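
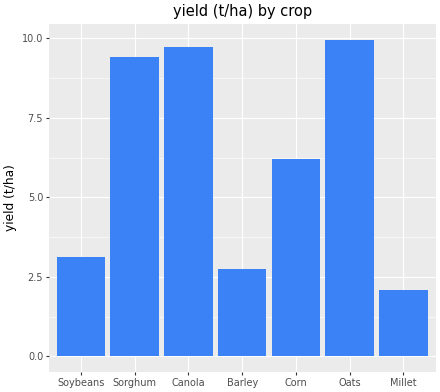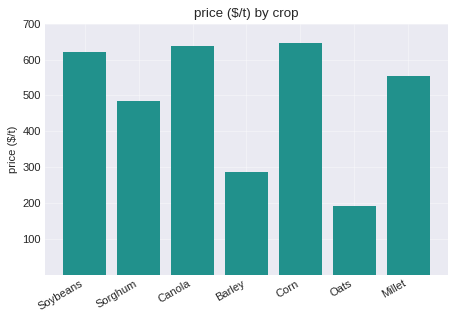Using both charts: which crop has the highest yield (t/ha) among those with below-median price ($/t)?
Chart 2 median price ($/t) ≈ 600; below-median crops: Sorghum, Barley, Oats. Among those, Oats has the highest yield (t/ha) (≈ 10).

Oats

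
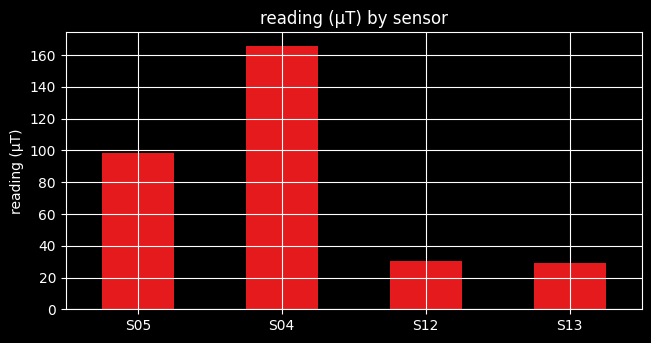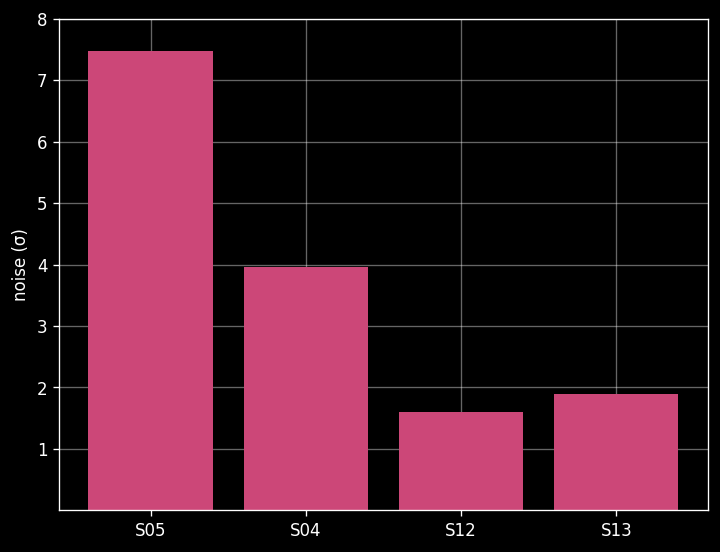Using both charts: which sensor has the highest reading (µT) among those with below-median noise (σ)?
S12

Chart 2 median noise (σ) ≈ 3; below-median sensors: S12, S13. Among those, S12 has the highest reading (µT) (≈ 40).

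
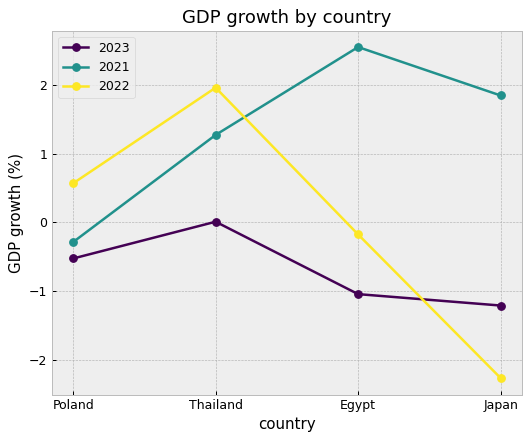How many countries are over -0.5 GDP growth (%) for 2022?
Above -0.5: Poland, Thailand, Egypt.

3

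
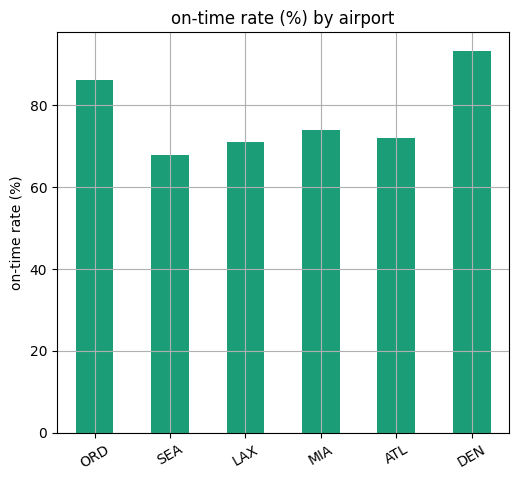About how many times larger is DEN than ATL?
≈ 1.29×

DEN ≈ 90, ATL ≈ 70; 90/70 ≈ 1.29.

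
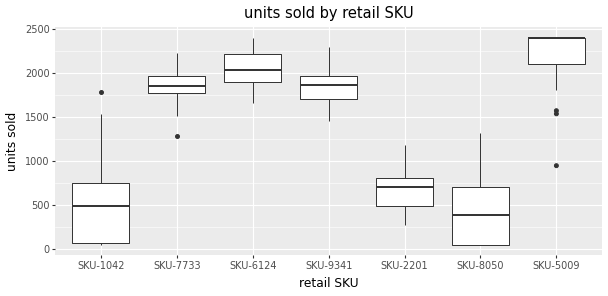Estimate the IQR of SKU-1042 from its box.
≈ 800

Q3 ≈ 800, Q1 ≈ 0; IQR ≈ 800.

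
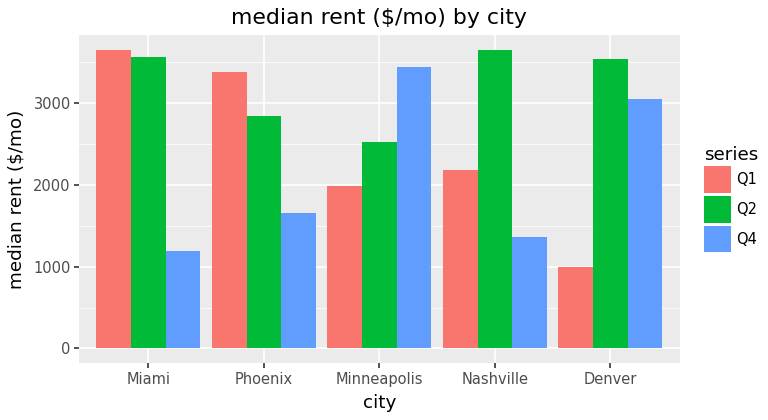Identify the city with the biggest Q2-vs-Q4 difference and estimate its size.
Miami, ≈ 2500 $/mo

Miami: Q2 ≈ 3500, Q4 ≈ 1000 → gap ≈ 2500. Next-largest (Nashville) is only ≈ 2000.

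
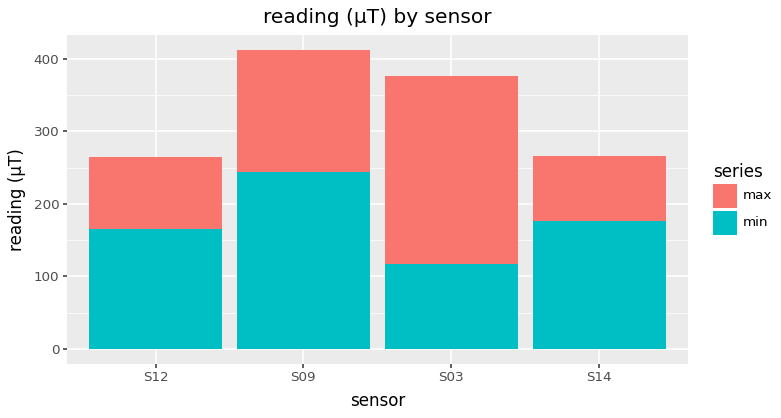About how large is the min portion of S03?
≈ 100

min top ≈ 100, bottom ≈ 0; segment ≈ 100.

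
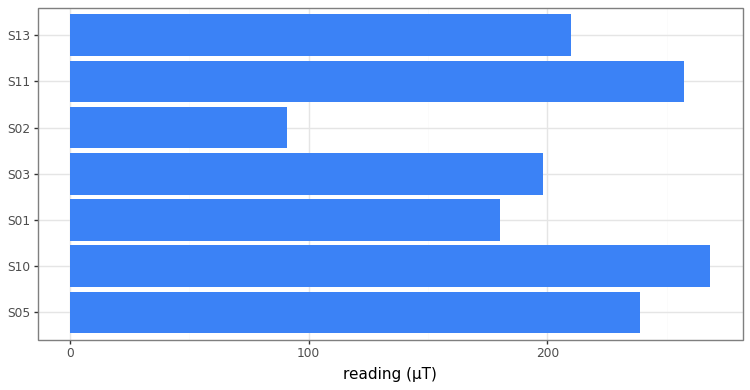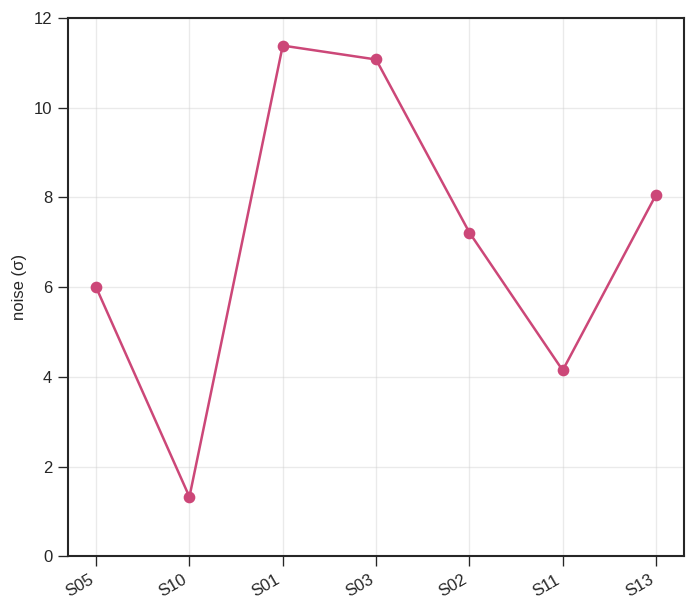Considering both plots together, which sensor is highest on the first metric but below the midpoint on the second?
S10

Chart 2 median noise (σ) ≈ 8; below-median sensors: S05, S10, S11. Among those, S10 has the highest reading (µT) (≈ 275).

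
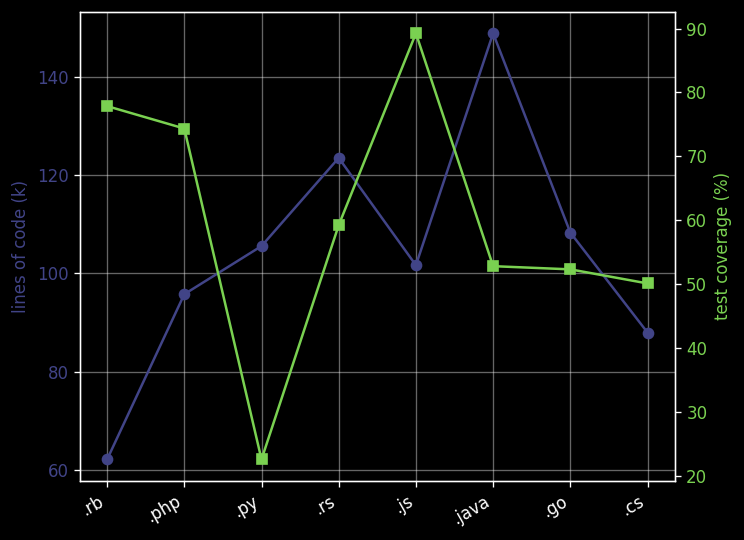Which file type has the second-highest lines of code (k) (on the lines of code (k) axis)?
.rs

Top 3 (on the lines of code (k) axis): .java ≈ 150, .rs ≈ 120, .go ≈ 110.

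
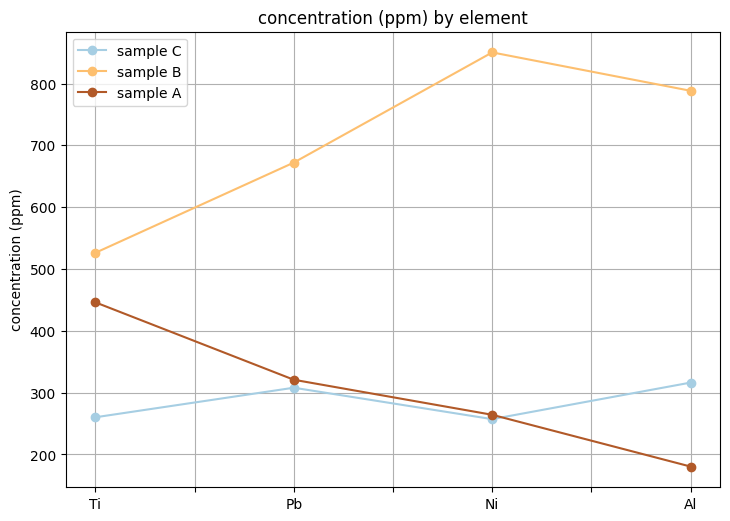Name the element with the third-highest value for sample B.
Pb

Top 4 for sample B: Ni ≈ 900, Al ≈ 800, Pb ≈ 700, Ti ≈ 500.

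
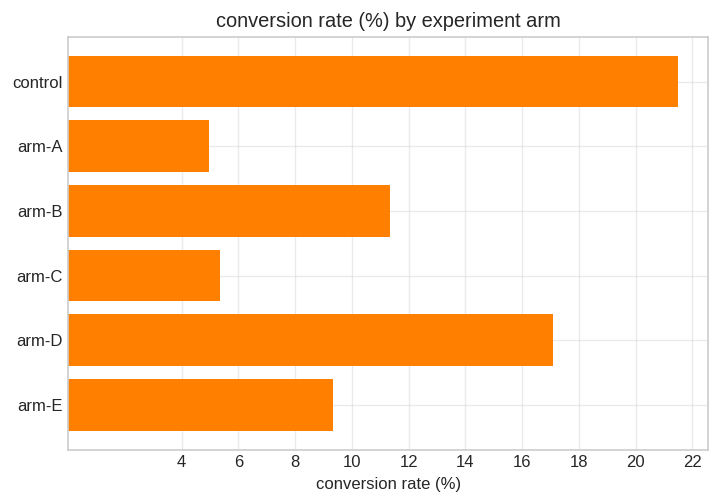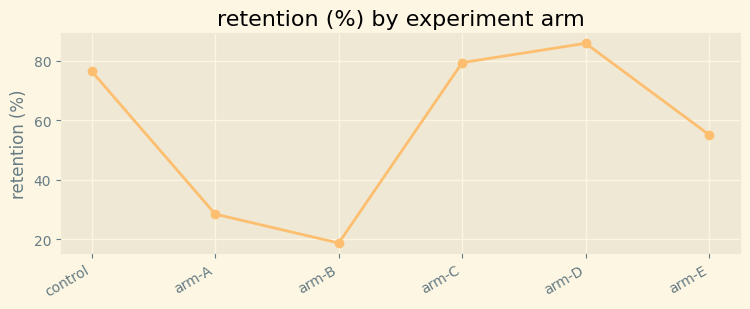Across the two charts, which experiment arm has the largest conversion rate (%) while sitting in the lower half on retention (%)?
Chart 2 median retention (%) ≈ 70; below-median experiment arms: arm-A, arm-B, arm-E. Among those, arm-B has the highest conversion rate (%) (≈ 12).

arm-B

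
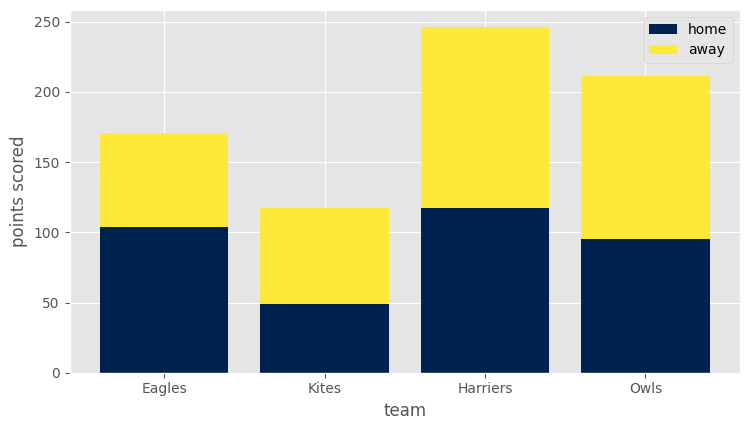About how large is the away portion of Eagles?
≈ 75

away top ≈ 175, bottom ≈ 100; segment ≈ 75.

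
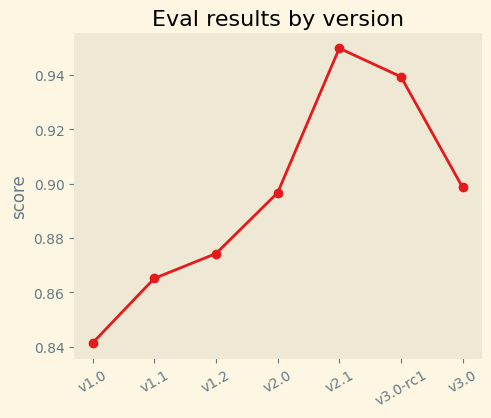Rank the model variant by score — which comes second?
Top 3: v2.1 ≈ 0.95, v3.0-rc1 ≈ 0.94, v3.0 ≈ 0.90.

v3.0-rc1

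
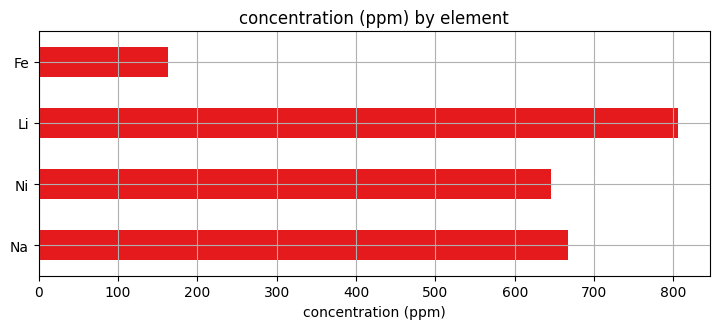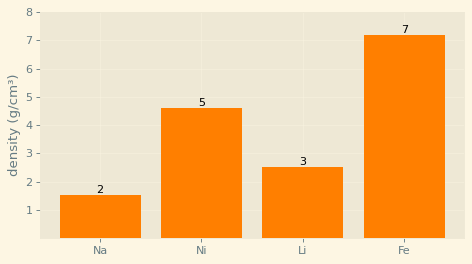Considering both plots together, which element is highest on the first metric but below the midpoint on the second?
Chart 2 median density (g/cm³) ≈ 4; below-median elements: Na, Li. Among those, Li has the highest concentration (ppm) (≈ 800).

Li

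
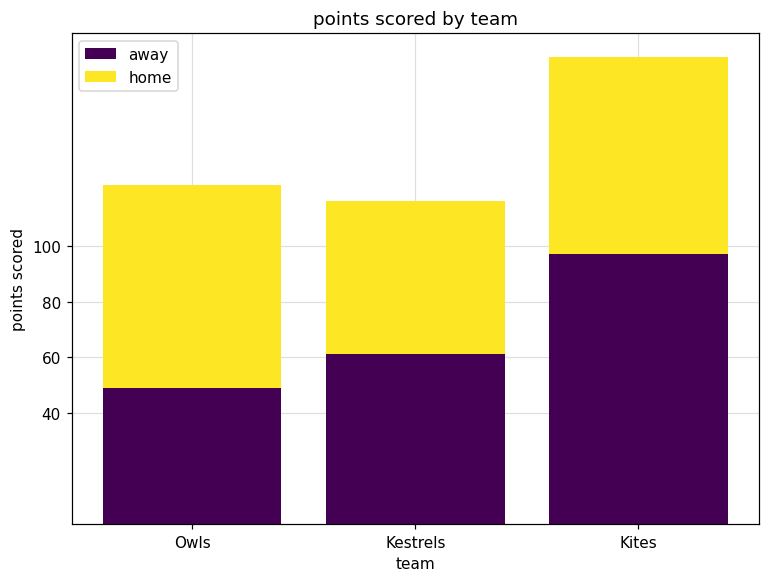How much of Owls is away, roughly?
away top ≈ 40, bottom ≈ 0; segment ≈ 40.

≈ 40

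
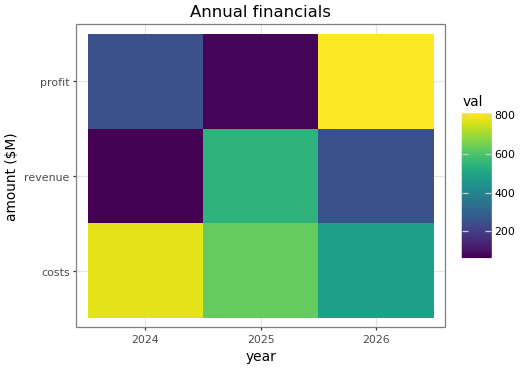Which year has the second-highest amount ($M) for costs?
Top 3 for costs: 2024 ≈ 800, 2025 ≈ 600, 2026 ≈ 500.

2025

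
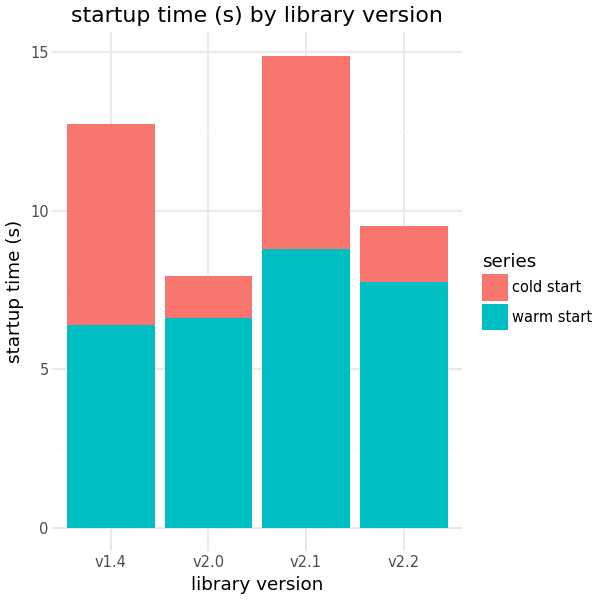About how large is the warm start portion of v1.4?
warm start top ≈ 6, bottom ≈ 0; segment ≈ 6.

≈ 6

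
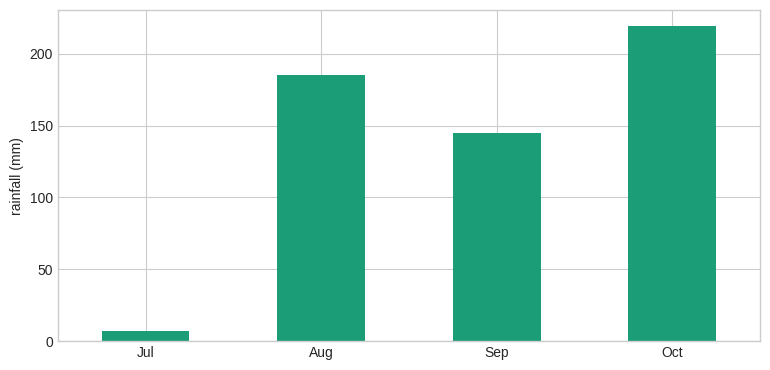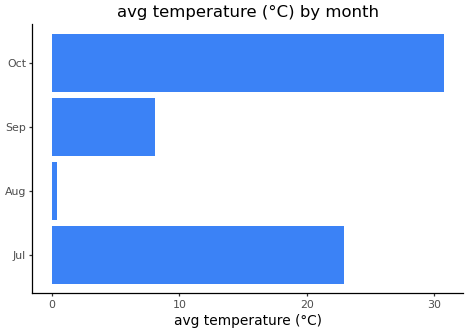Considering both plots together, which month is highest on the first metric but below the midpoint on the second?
Aug

Chart 2 median avg temperature (°C) ≈ 15; below-median months: Aug, Sep. Among those, Aug has the highest rainfall (mm) (≈ 175).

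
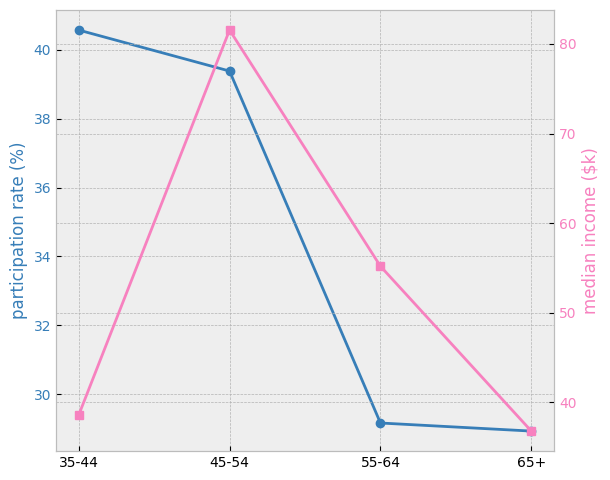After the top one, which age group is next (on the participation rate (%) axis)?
Top 3 (on the participation rate (%) axis): 35-44 ≈ 41, 45-54 ≈ 39, 55-64 ≈ 29.

45-54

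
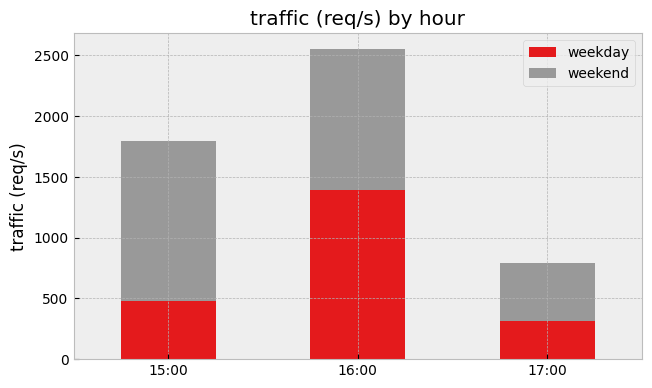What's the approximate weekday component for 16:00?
≈ 1500

weekday top ≈ 1500, bottom ≈ 0; segment ≈ 1500.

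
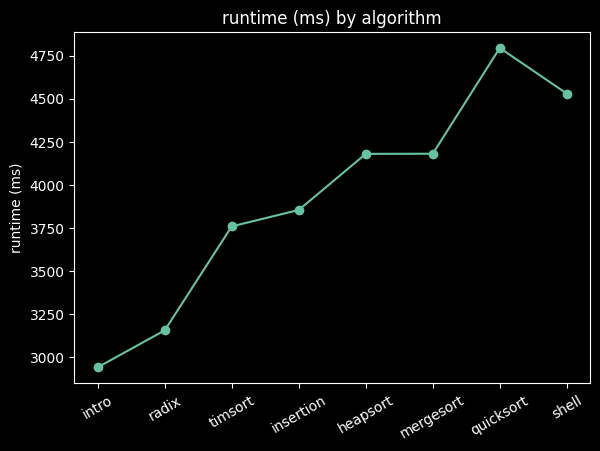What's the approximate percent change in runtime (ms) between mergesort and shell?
≈ +9.5%

mergesort ≈ 4200, shell ≈ 4600; (4600 − 4200) / 4200 ≈ +9.5%.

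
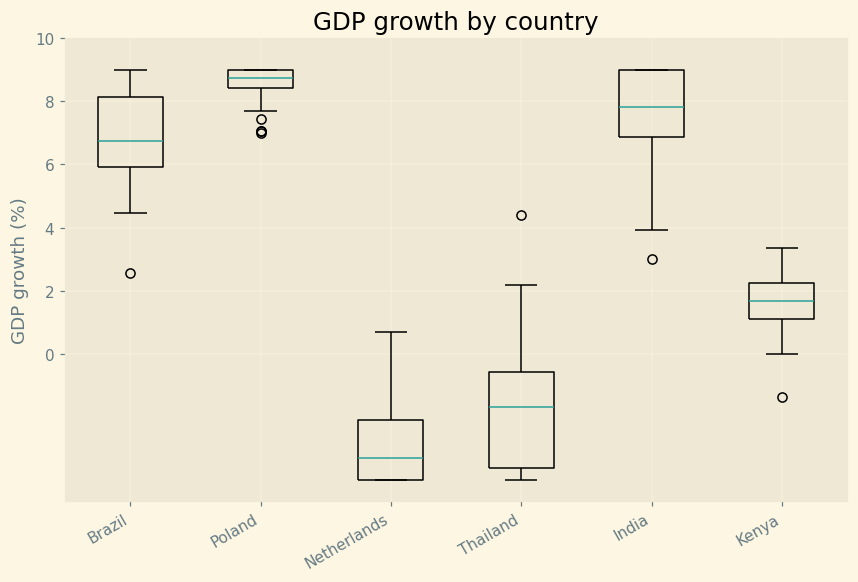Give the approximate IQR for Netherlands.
≈ 2

Q3 ≈ -2, Q1 ≈ -4; IQR ≈ 2.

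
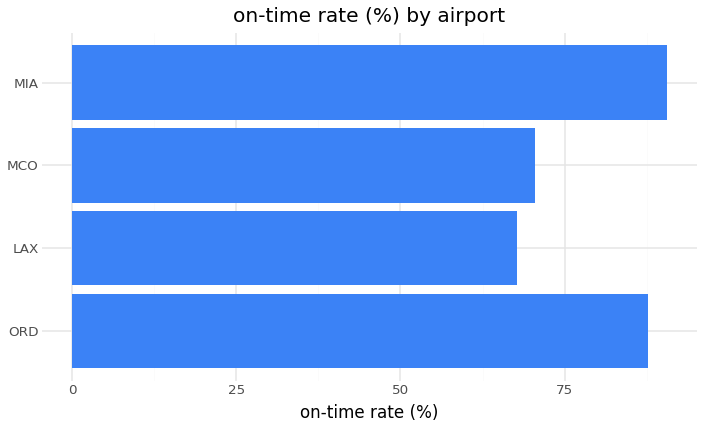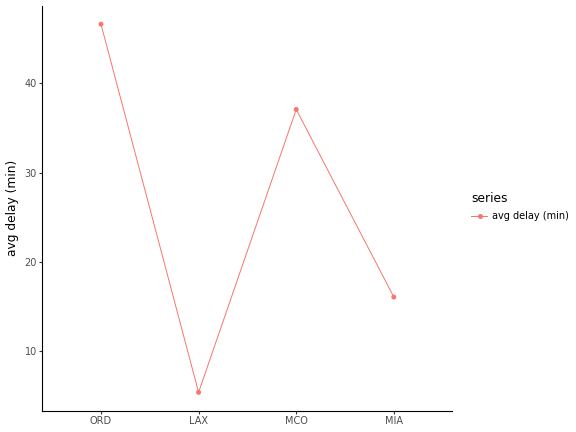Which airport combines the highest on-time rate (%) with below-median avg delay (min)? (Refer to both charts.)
Chart 2 median avg delay (min) ≈ 25; below-median airports: LAX, MIA. Among those, MIA has the highest on-time rate (%) (≈ 90).

MIA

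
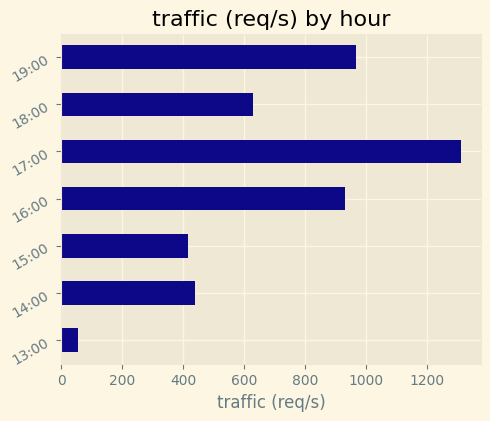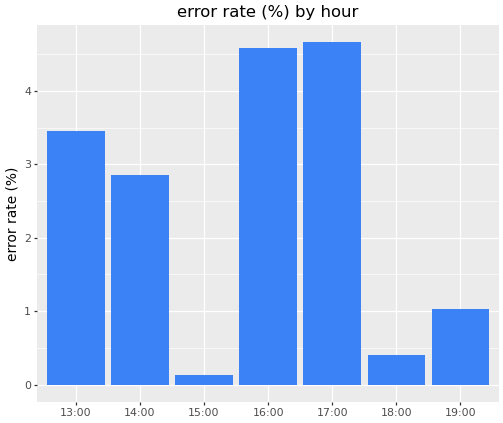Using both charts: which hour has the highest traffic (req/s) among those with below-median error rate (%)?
Chart 2 median error rate (%) ≈ 3; below-median hours: 15:00, 18:00, 19:00. Among those, 19:00 has the highest traffic (req/s) (≈ 1000).

19:00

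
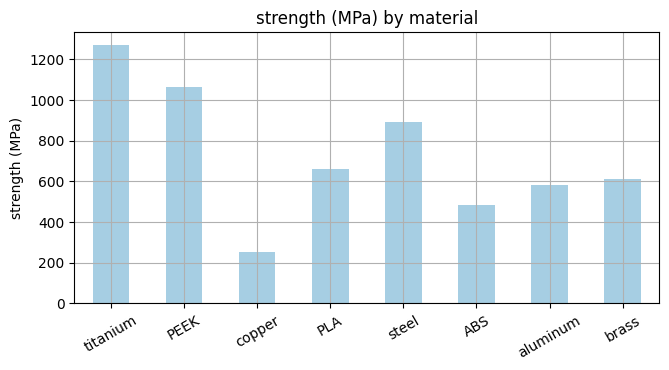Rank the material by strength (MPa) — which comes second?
PEEK

Top 3: titanium ≈ 1200, PEEK ≈ 1000, steel ≈ 800.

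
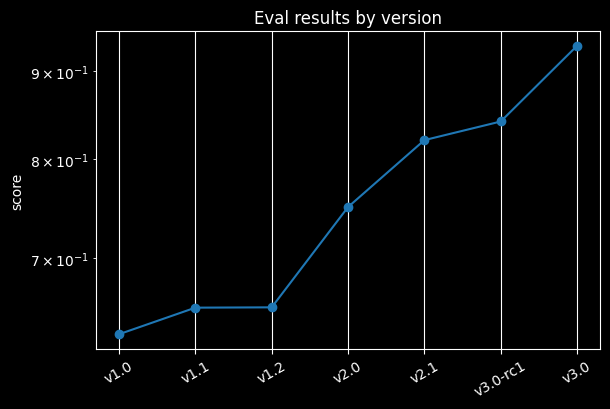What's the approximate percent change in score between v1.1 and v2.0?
≈ +15.4%

v1.1 ≈ 0.65, v2.0 ≈ 0.75; (0.75 − 0.65) / 0.65 ≈ +15.4%.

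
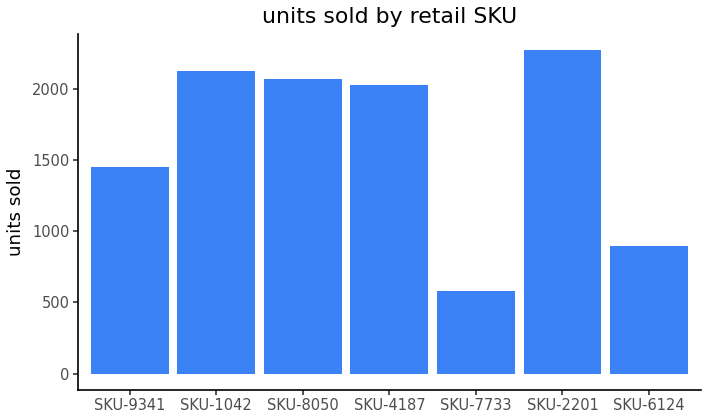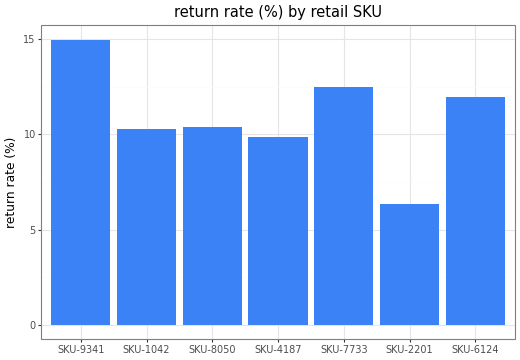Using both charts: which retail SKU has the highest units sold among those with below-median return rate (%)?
Chart 2 median return rate (%) ≈ 10; below-median retail SKUs: SKU-1042, SKU-4187, SKU-2201. Among those, SKU-2201 has the highest units sold (≈ 2500).

SKU-2201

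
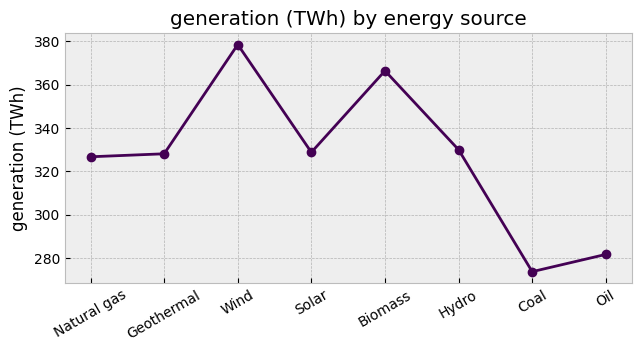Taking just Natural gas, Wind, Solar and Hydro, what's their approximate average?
≈ 342

(330 + 380 + 330 + 330) / 4 ≈ 342.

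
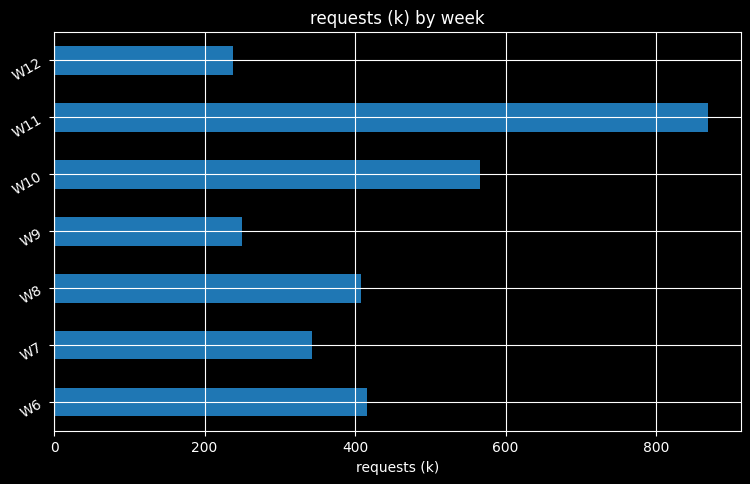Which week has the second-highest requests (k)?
W10

Top 3: W11 ≈ 900, W10 ≈ 600, W6 ≈ 400.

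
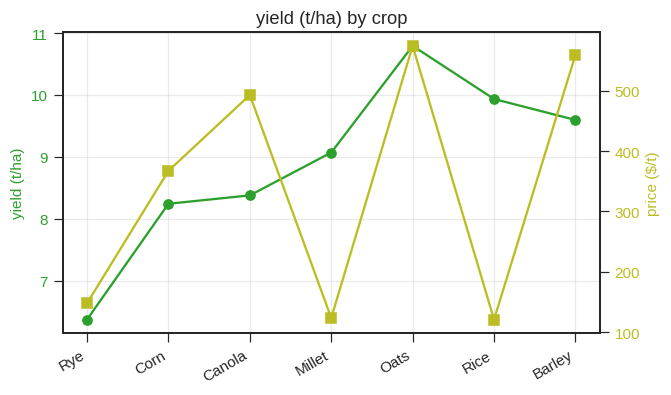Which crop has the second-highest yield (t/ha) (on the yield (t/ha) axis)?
Top 3 (on the yield (t/ha) axis): Oats ≈ 11.0, Rice ≈ 10.0, Barley ≈ 9.5.

Rice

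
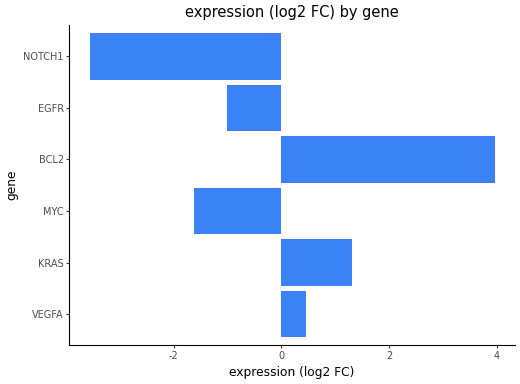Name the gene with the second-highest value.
KRAS

Top 3: BCL2 ≈ 4, KRAS ≈ 1, VEGFA ≈ 0.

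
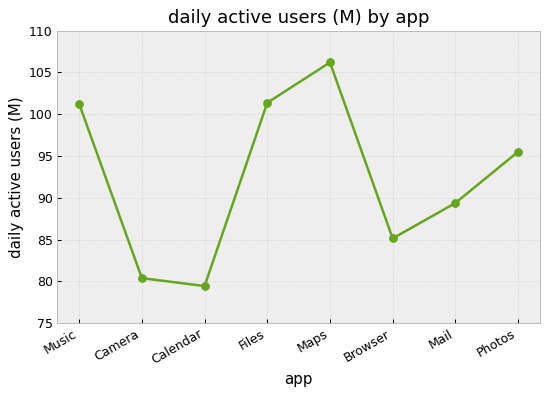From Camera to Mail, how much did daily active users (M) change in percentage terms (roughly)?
≈ +12.5%

Camera ≈ 80, Mail ≈ 90; (90 − 80) / 80 ≈ +12.5%.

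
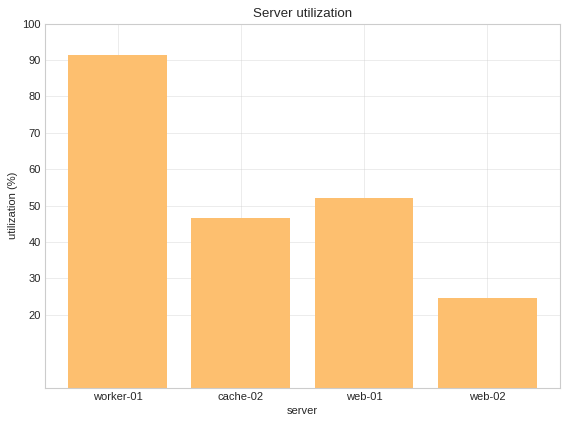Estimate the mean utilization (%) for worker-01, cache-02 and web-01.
(90 + 50 + 50) / 3 ≈ 63.

≈ 63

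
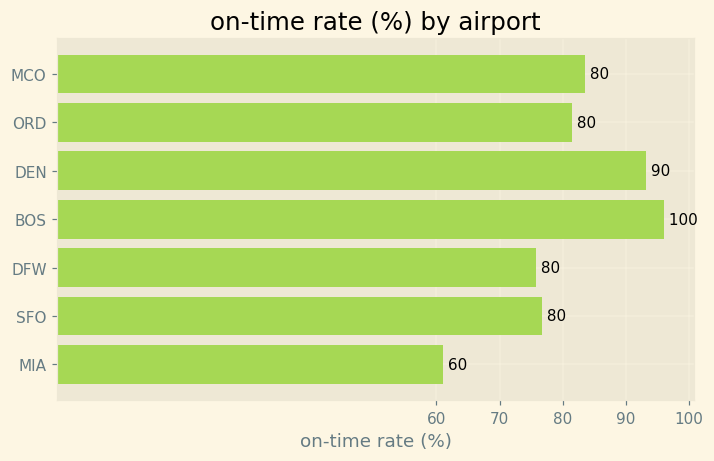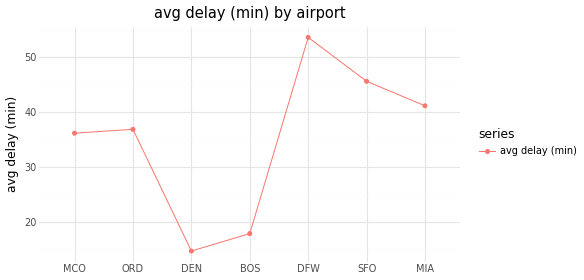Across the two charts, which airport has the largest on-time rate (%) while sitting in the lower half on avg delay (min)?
Chart 2 median avg delay (min) ≈ 35; below-median airports: MCO, DEN, BOS. Among those, BOS has the highest on-time rate (%) (≈ 100).

BOS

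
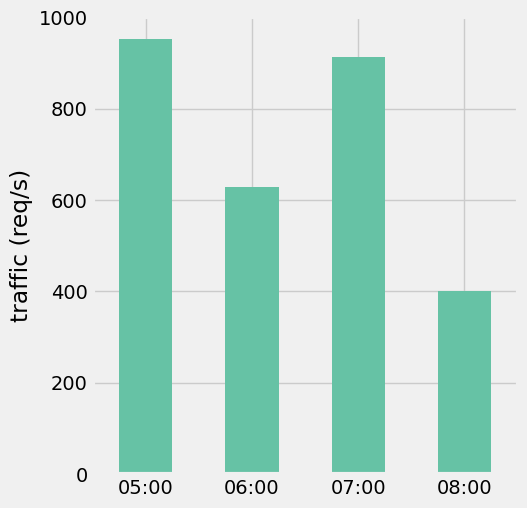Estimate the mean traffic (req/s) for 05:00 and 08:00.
≈ 700

(1000 + 400) / 2 ≈ 700.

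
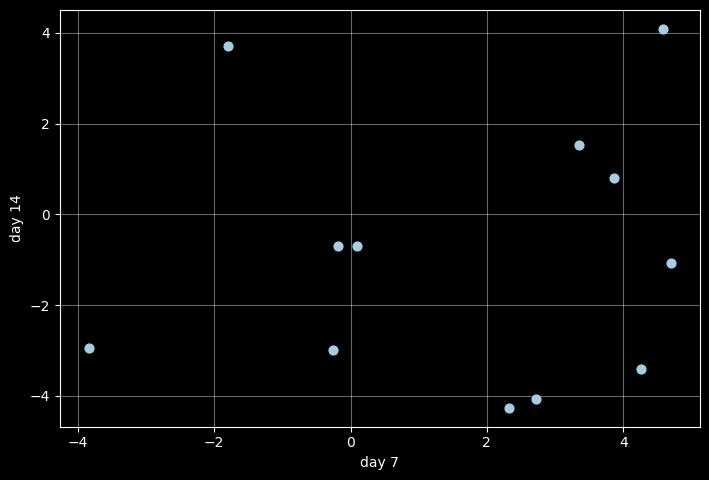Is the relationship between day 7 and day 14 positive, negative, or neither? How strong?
no clear correlation

Points are roughly uncorrelated; weak (|r| ≈ 0.1).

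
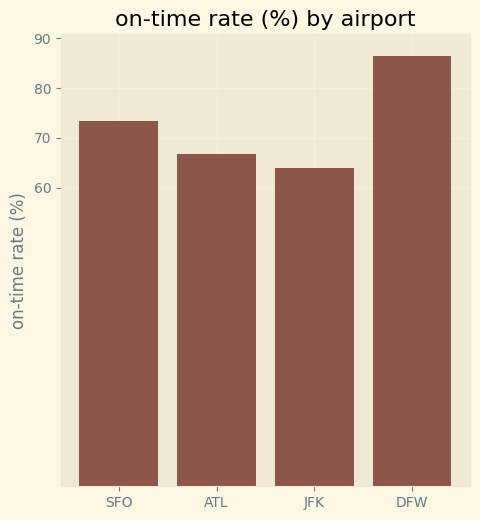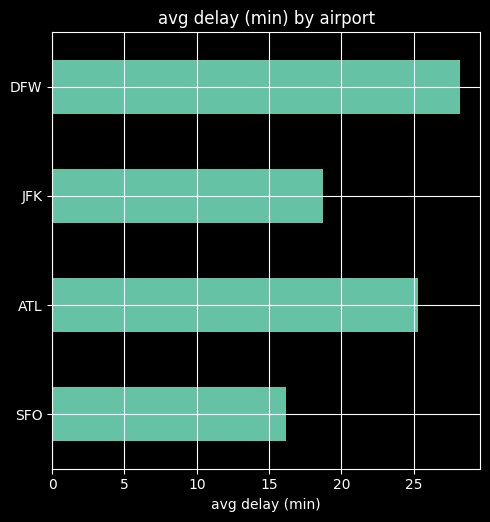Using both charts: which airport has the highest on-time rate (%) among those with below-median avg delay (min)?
Chart 2 median avg delay (min) ≈ 20; below-median airports: SFO, JFK. Among those, SFO has the highest on-time rate (%) (≈ 70).

SFO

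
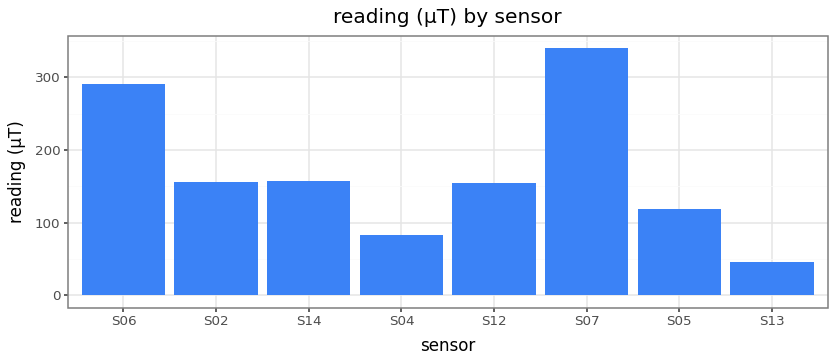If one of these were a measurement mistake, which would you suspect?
S07 ≈ 350; the rest sit between ≈ 50 and ≈ 300.

S07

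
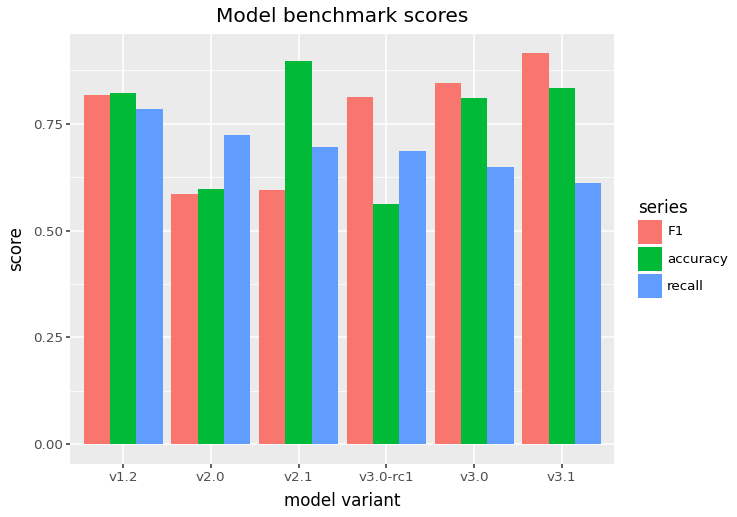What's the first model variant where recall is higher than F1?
v2.0

v1.2: recall ≈ 0.8 vs F1 ≈ 0.8 (not yet); v2.0: recall ≈ 0.7 vs F1 ≈ 0.6 (first crossover).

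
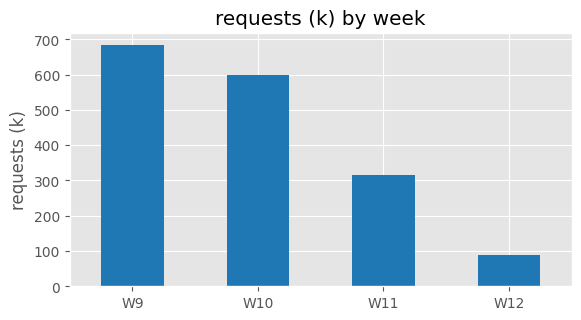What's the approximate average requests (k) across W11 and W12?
≈ 200

(300 + 100) / 2 ≈ 200.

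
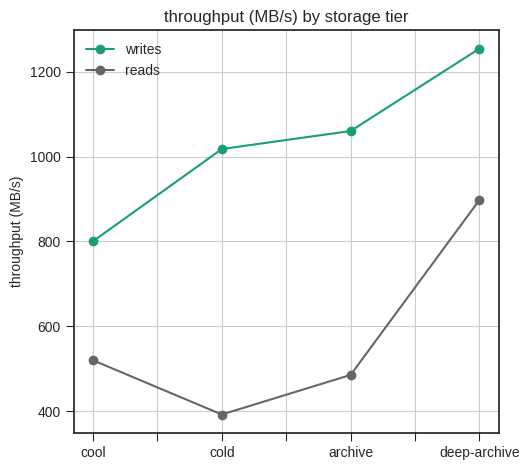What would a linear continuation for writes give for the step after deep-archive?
Last three: 1000, 1100, 1300 → slope ≈ 150/step → next ≈ 1450.

≈ 1450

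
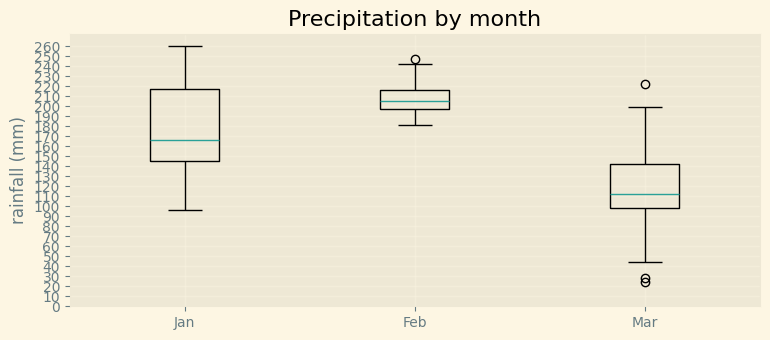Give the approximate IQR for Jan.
Q3 ≈ 220, Q1 ≈ 140; IQR ≈ 80.

≈ 80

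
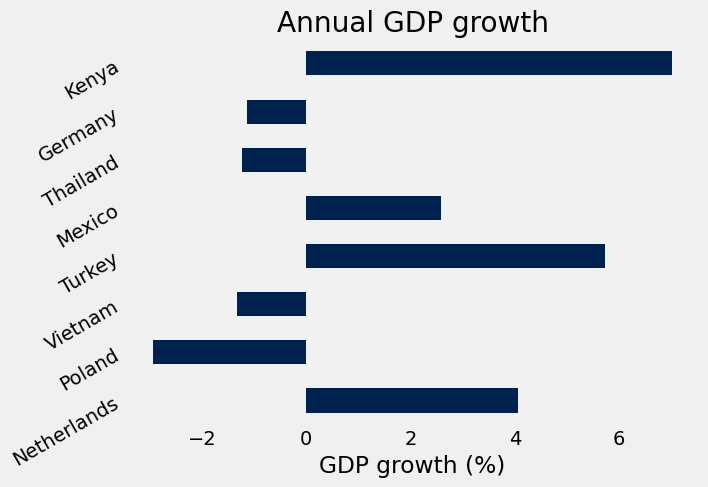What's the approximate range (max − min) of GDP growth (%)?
Max Kenya ≈ 7, min Poland ≈ -3; range ≈ 10.

≈ 10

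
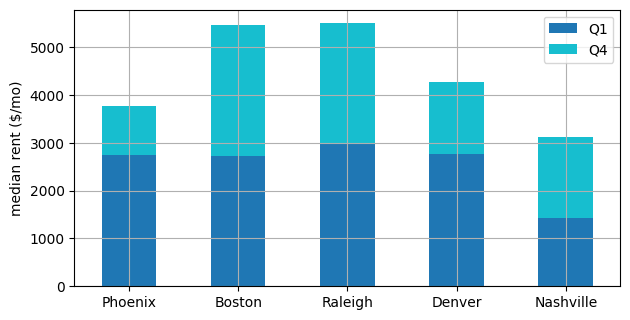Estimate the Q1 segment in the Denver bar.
≈ 3000

Q1 top ≈ 3000, bottom ≈ 0; segment ≈ 3000.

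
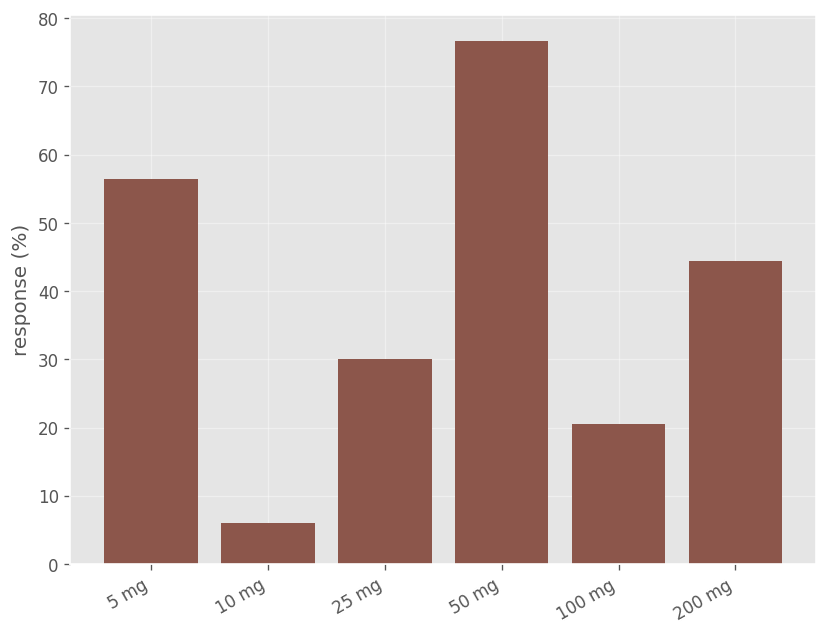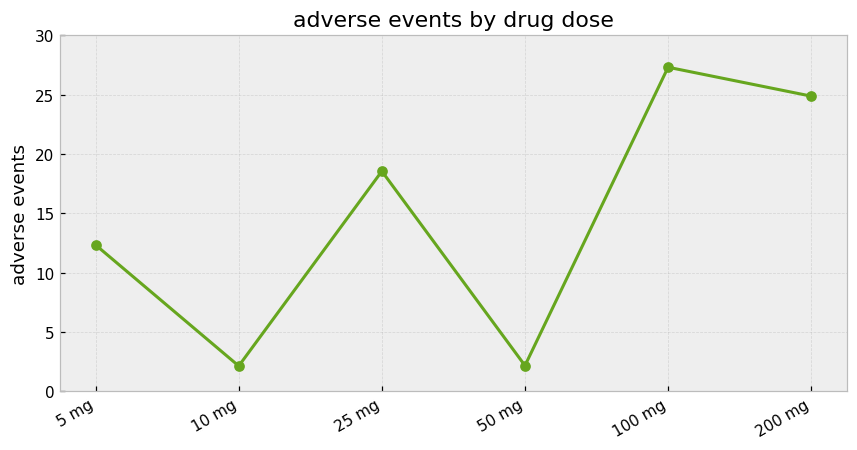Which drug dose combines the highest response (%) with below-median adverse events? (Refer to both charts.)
50 mg

Chart 2 median adverse events ≈ 15; below-median drug doses: 5 mg, 10 mg, 50 mg. Among those, 50 mg has the highest response (%) (≈ 80).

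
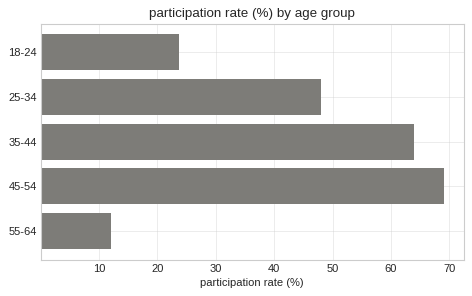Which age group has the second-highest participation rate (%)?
Top 3: 45-54 ≈ 70, 35-44 ≈ 60, 25-34 ≈ 50.

35-44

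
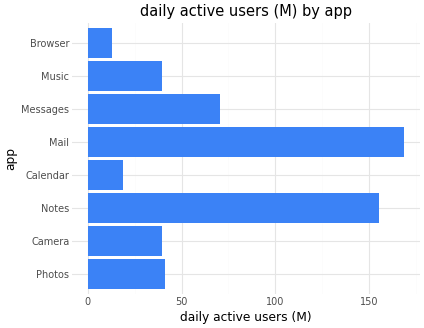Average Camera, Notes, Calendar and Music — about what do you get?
(40 + 160 + 20 + 40) / 4 ≈ 65.

≈ 65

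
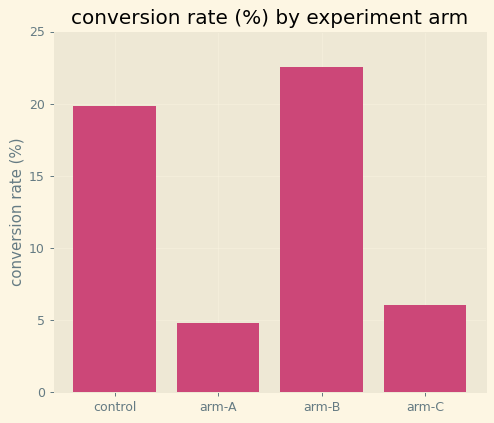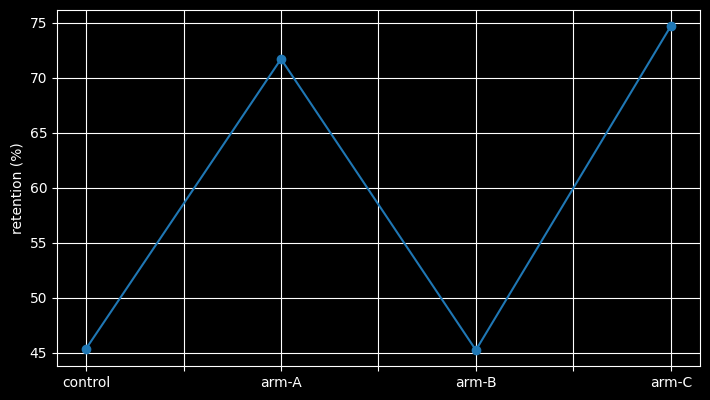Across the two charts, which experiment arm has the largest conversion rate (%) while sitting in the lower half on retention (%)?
Chart 2 median retention (%) ≈ 60; below-median experiment arms: control, arm-B. Among those, arm-B has the highest conversion rate (%) (≈ 25).

arm-B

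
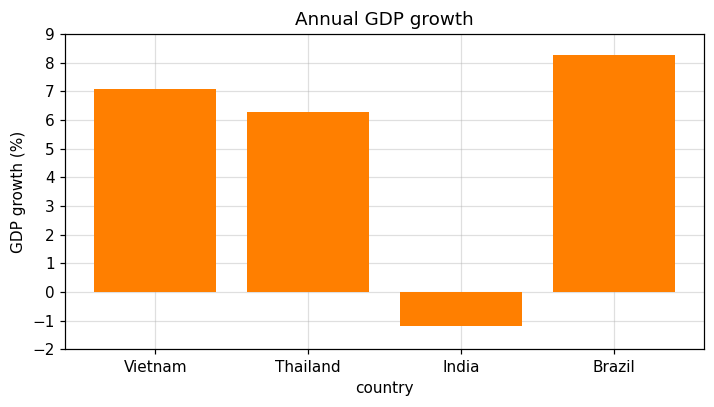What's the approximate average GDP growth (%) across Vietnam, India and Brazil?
≈ 5

(7 + -1 + 8) / 3 ≈ 5.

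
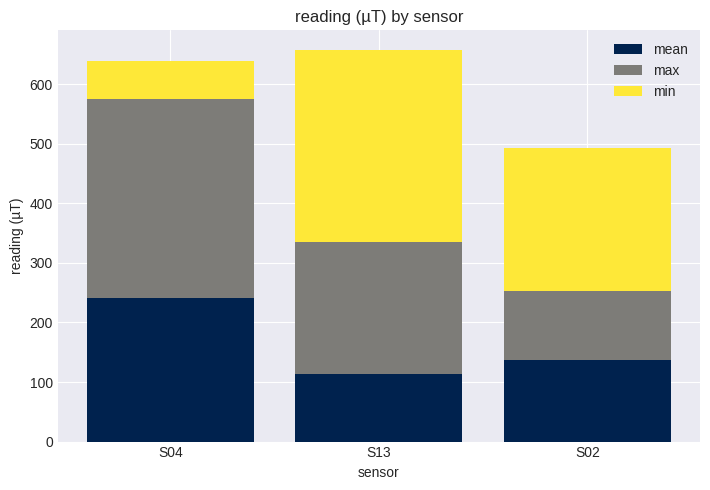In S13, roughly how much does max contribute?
≈ 200

max top ≈ 300, bottom ≈ 100; segment ≈ 200.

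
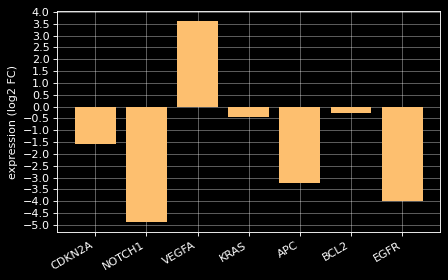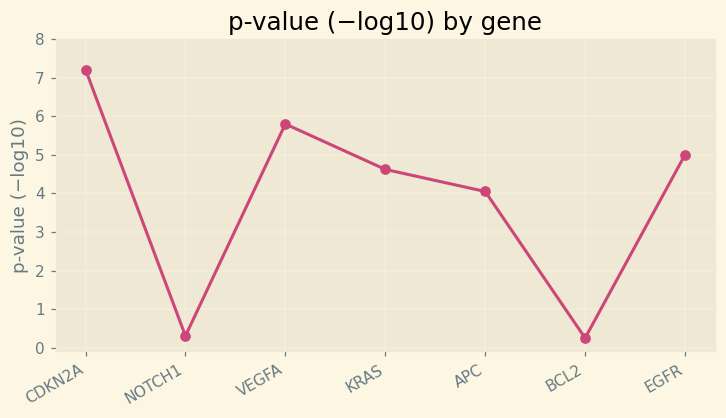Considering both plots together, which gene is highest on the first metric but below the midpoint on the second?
Chart 2 median p-value (−log10) ≈ 5; below-median genes: NOTCH1, APC, BCL2. Among those, BCL2 has the highest expression (log2 FC) (≈ -0.5).

BCL2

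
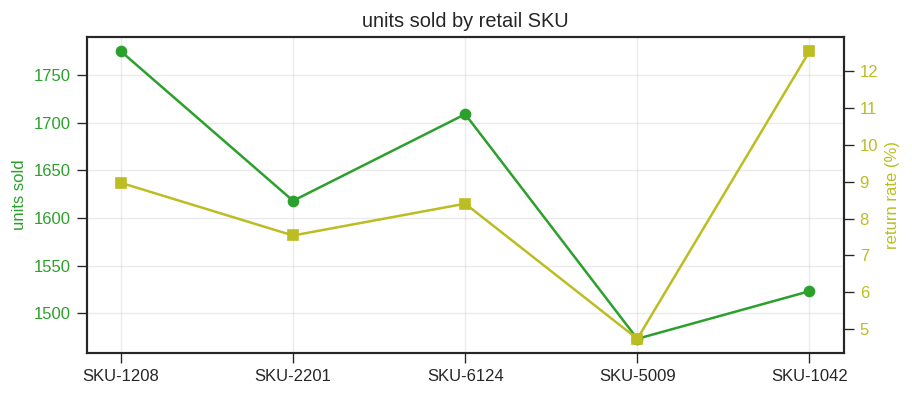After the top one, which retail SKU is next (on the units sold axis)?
SKU-6124

Top 3 (on the units sold axis): SKU-1208 ≈ 1800, SKU-6124 ≈ 1700, SKU-2201 ≈ 1600.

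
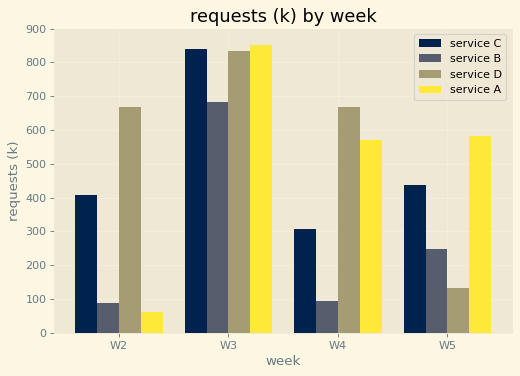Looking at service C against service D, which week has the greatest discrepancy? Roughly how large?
W4, ≈ 400 k

W4: service C ≈ 300, service D ≈ 700 → gap ≈ 400. Next-largest (W5) is only ≈ 300.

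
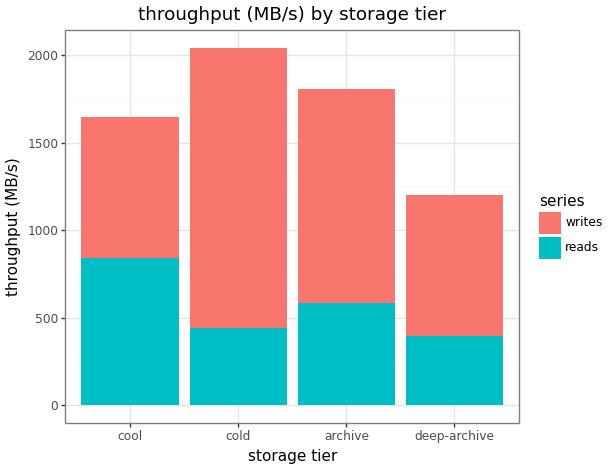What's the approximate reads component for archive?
≈ 600

reads top ≈ 600, bottom ≈ 0; segment ≈ 600.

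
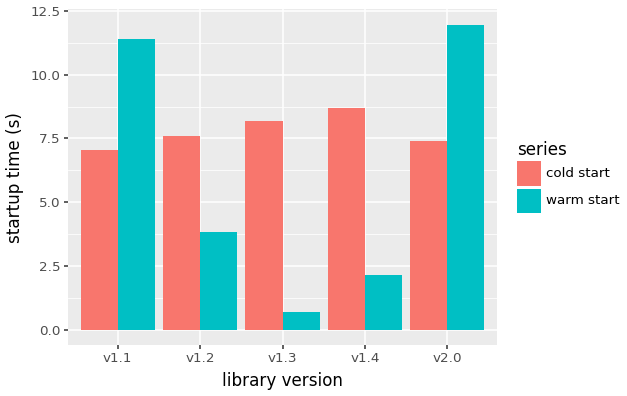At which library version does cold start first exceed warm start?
v1.1: cold start ≈ 7 vs warm start ≈ 11 (not yet); v1.2: cold start ≈ 8 vs warm start ≈ 4 (first crossover).

v1.2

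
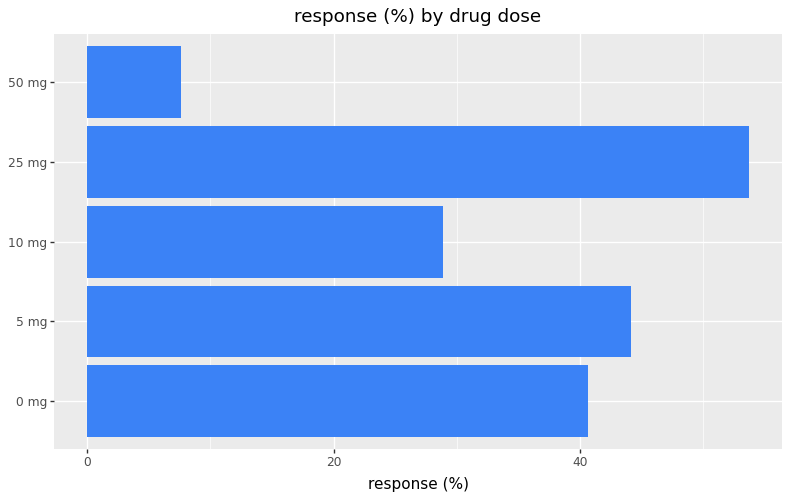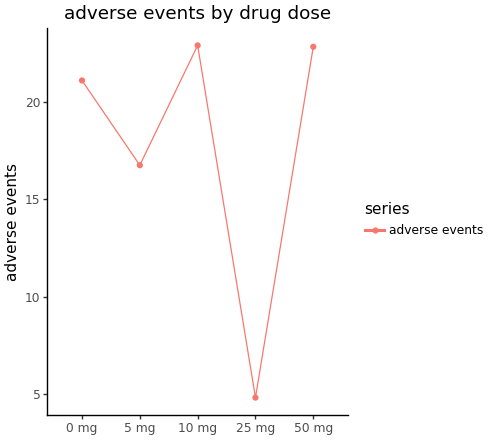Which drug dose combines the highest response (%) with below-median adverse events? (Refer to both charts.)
Chart 2 median adverse events ≈ 20; below-median drug doses: 5 mg, 25 mg. Among those, 25 mg has the highest response (%) (≈ 55).

25 mg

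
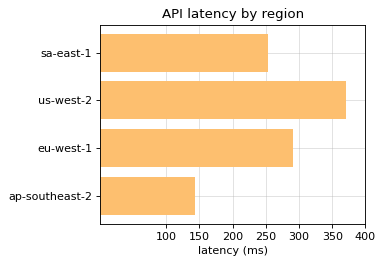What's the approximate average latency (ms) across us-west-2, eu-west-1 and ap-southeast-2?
(350 + 300 + 150) / 3 ≈ 267.

≈ 267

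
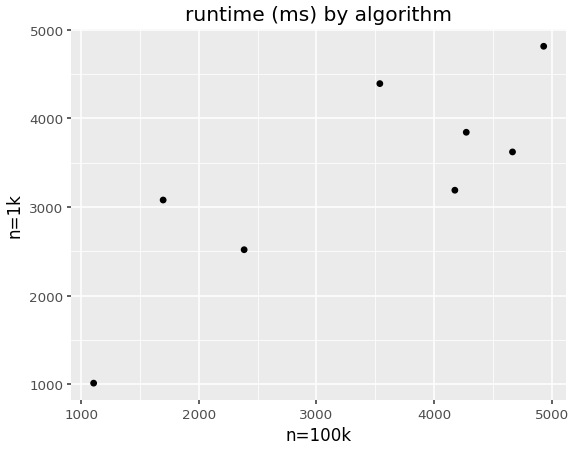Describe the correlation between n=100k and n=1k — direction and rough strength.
Points are positively correlated; strong (|r| ≈ 0.8).

positive, strong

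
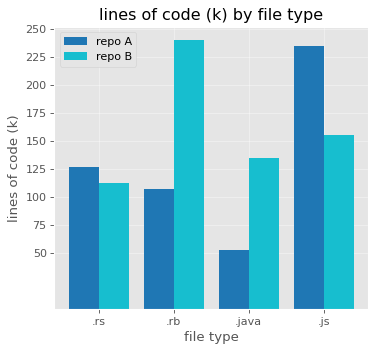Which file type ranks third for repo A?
Top 4 for repo A: .js ≈ 225, .rs ≈ 125, .rb ≈ 100, .java ≈ 50.

.rb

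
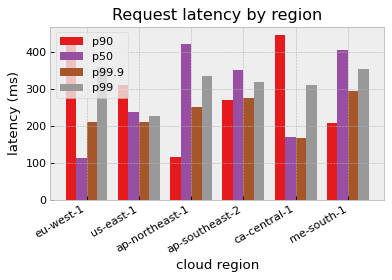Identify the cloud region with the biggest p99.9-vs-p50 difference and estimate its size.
ap-northeast-1, ≈ 150 ms

ap-northeast-1: p99.9 ≈ 250, p50 ≈ 400 → gap ≈ 150. Next-largest (me-south-1) is only ≈ 100.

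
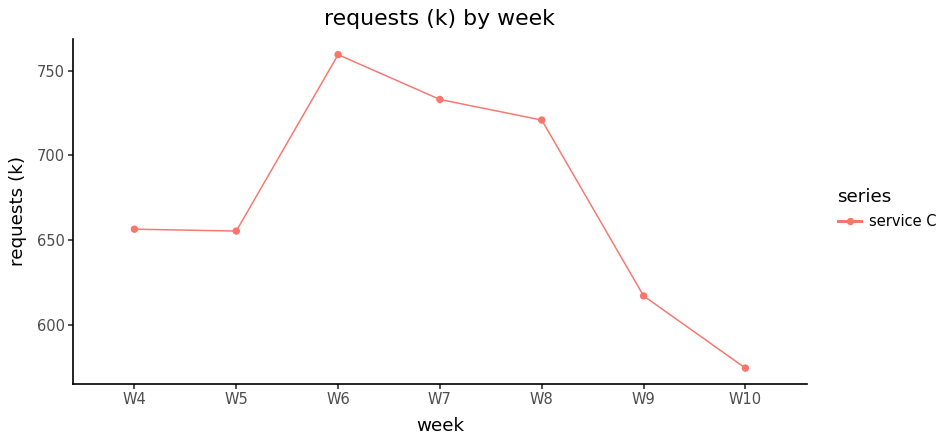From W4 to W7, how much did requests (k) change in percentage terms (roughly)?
≈ +12.1%

W4 ≈ 660, W7 ≈ 740; (740 − 660) / 660 ≈ +12.1%.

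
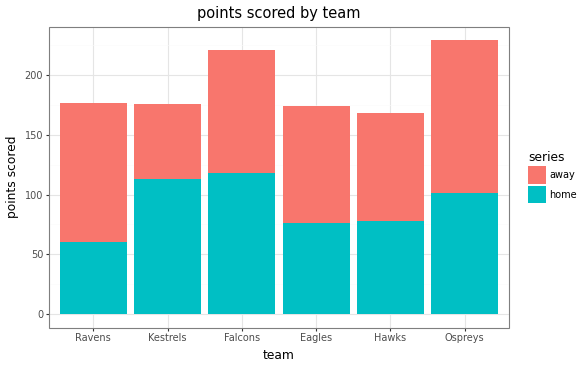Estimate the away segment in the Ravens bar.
away top ≈ 180, bottom ≈ 60; segment ≈ 120.

≈ 120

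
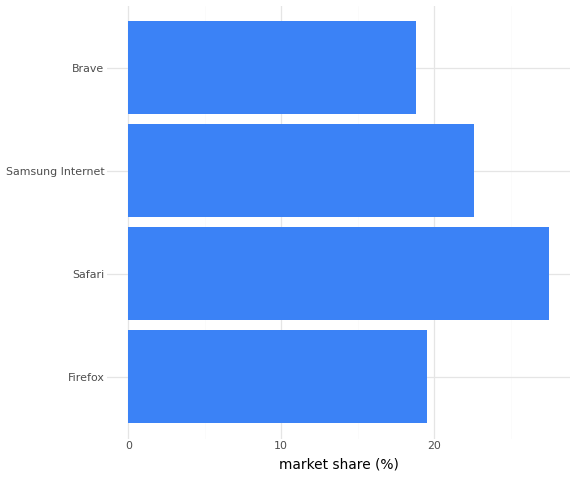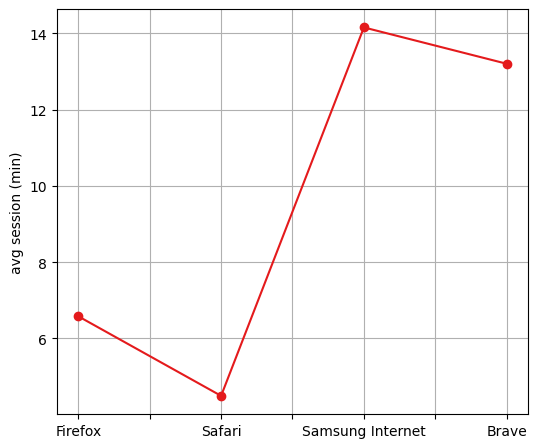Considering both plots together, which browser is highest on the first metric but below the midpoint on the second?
Safari

Chart 2 median avg session (min) ≈ 10; below-median browsers: Firefox, Safari. Among those, Safari has the highest market share (%) (≈ 30).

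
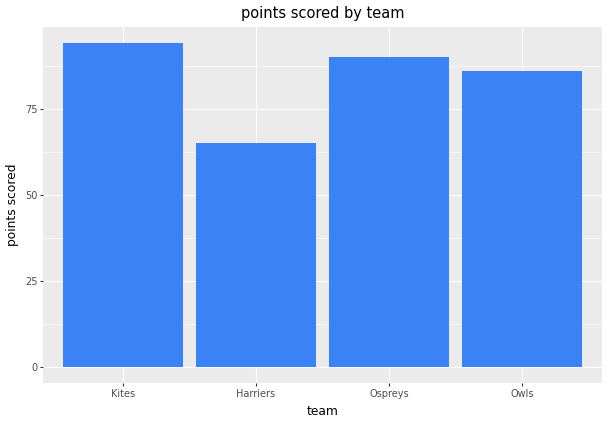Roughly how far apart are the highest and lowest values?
Max Kites ≈ 90, min Harriers ≈ 60; range ≈ 30.

≈ 30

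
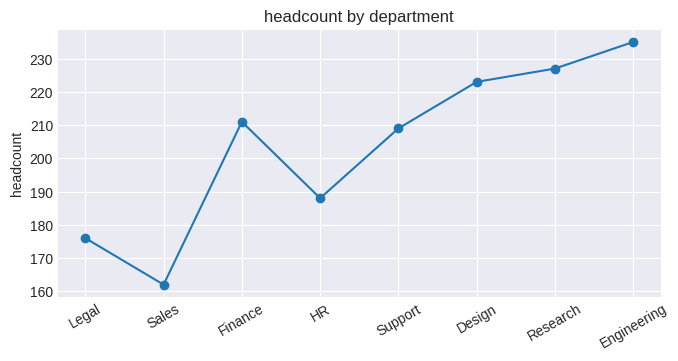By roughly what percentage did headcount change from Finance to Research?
≈ +9.5%

Finance ≈ 210, Research ≈ 230; (230 − 210) / 210 ≈ +9.5%.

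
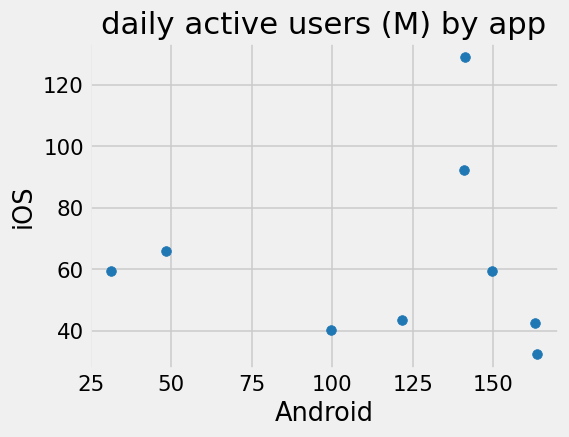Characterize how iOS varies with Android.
no clear correlation

Points are roughly uncorrelated; weak (|r| ≈ 0.0).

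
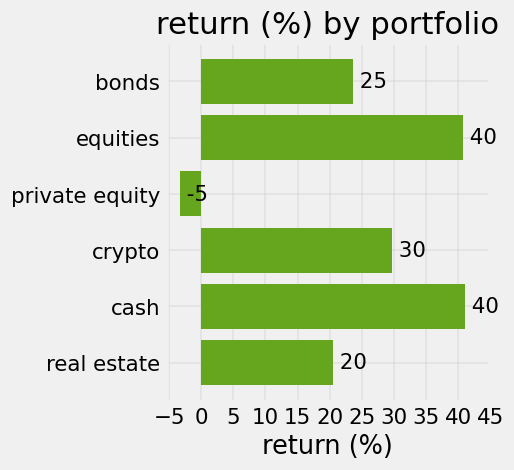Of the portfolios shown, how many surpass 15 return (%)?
Above 15: bonds, equities, crypto, cash, real estate.

5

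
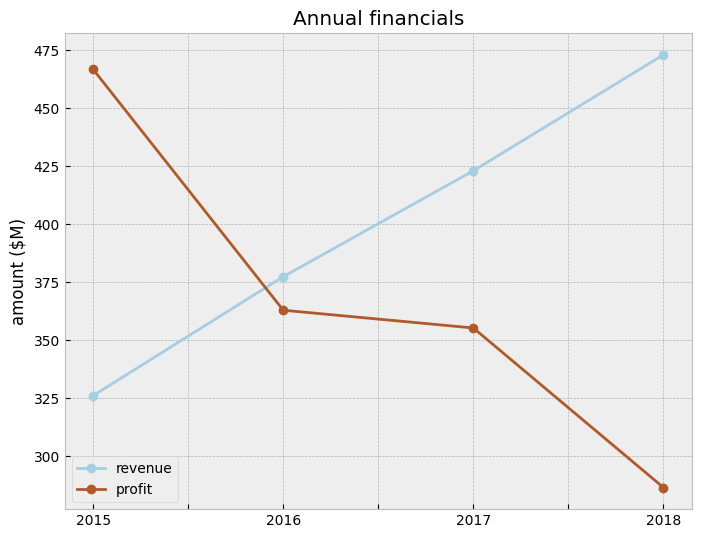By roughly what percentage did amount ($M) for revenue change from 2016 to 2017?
≈ +10.5%

2016 ≈ 380, 2017 ≈ 420; (420 − 380) / 380 ≈ +10.5%.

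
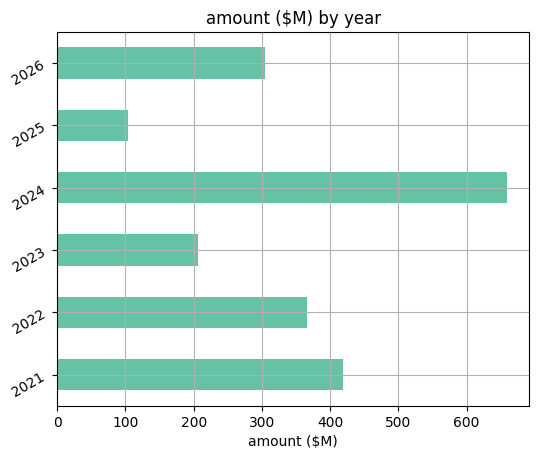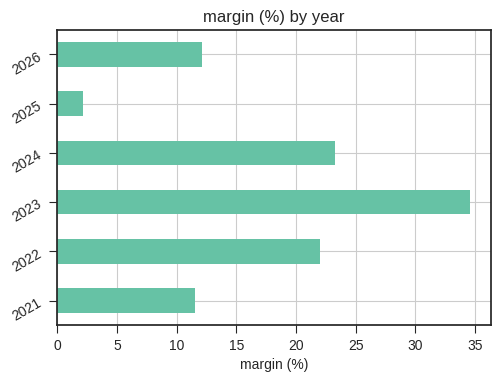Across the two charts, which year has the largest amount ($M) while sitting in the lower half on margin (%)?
Chart 2 median margin (%) ≈ 15; below-median years: 2021, 2025, 2026. Among those, 2021 has the highest amount ($M) (≈ 400).

2021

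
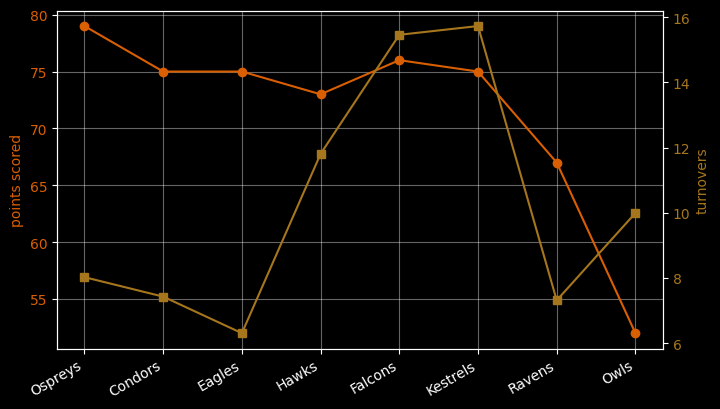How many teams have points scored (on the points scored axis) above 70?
Above 70: Ospreys, Condors, Eagles, Hawks, Falcons, Kestrels.

6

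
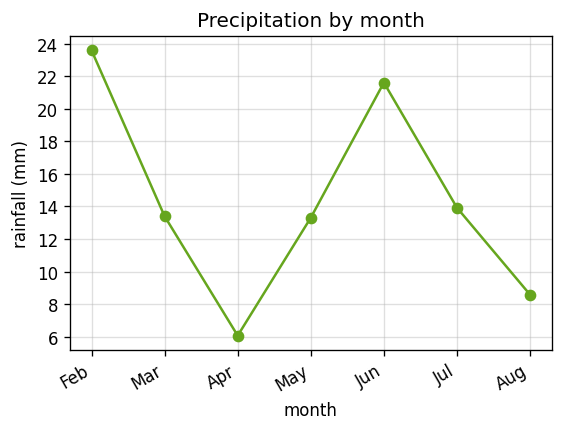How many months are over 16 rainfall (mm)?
Above 16: Feb, Jun.

2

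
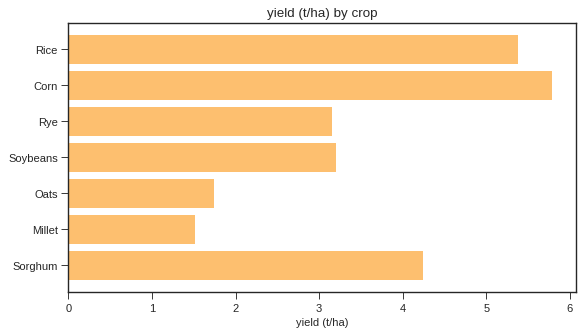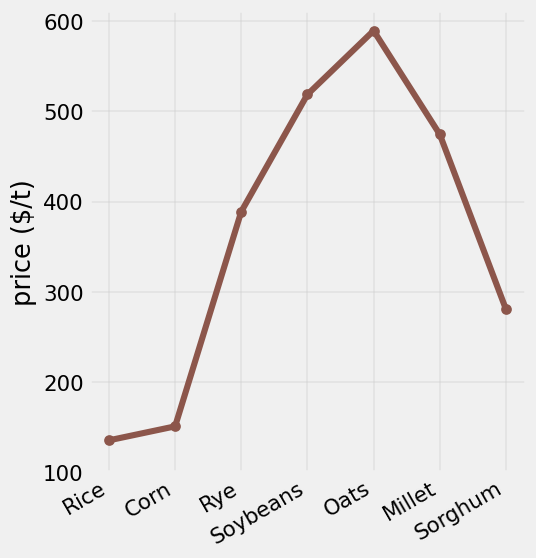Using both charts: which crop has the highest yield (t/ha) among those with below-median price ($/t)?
Chart 2 median price ($/t) ≈ 400; below-median crops: Rice, Corn, Sorghum. Among those, Corn has the highest yield (t/ha) (≈ 6).

Corn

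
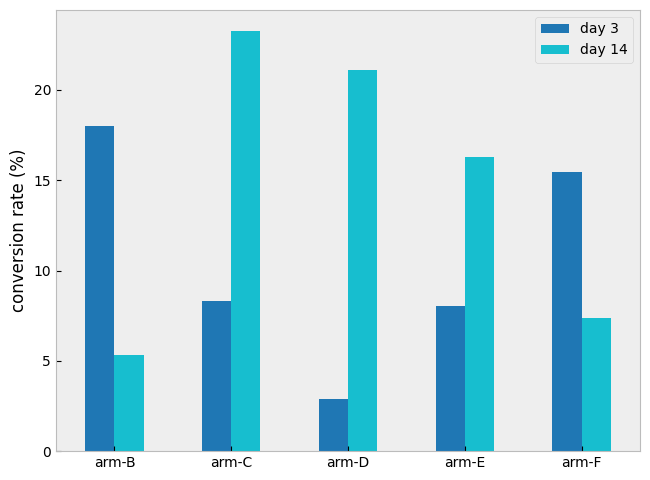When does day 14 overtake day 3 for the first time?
arm-C

arm-B: day 14 ≈ 6 vs day 3 ≈ 18 (not yet); arm-C: day 14 ≈ 24 vs day 3 ≈ 8 (first crossover).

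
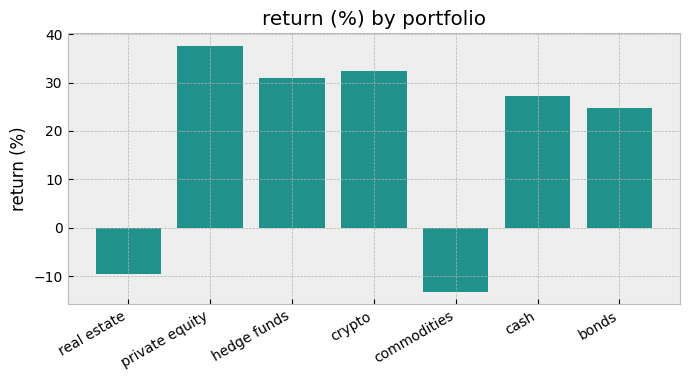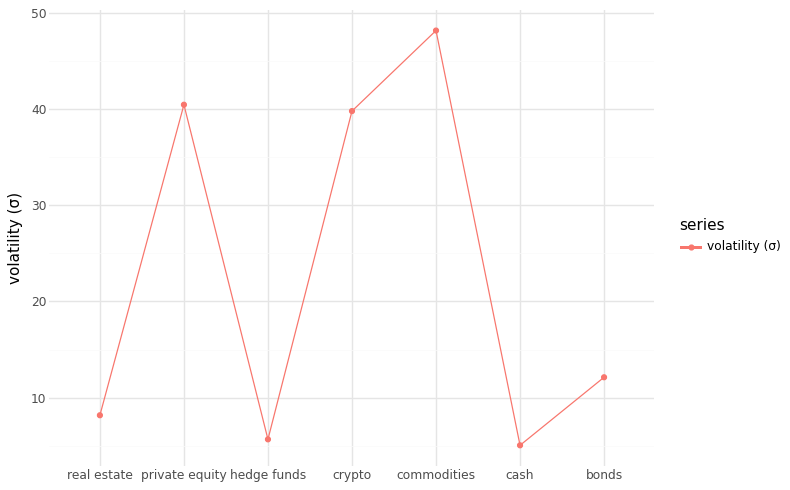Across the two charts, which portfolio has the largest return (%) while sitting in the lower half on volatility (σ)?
Chart 2 median volatility (σ) ≈ 10; below-median portfolios: real estate, hedge funds, cash. Among those, hedge funds has the highest return (%) (≈ 30).

hedge funds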